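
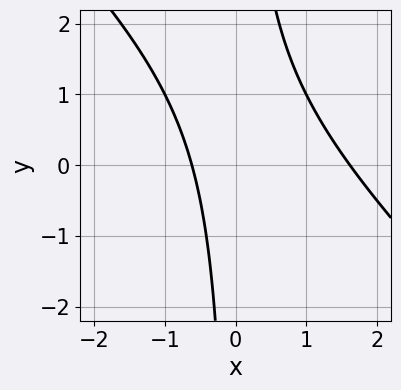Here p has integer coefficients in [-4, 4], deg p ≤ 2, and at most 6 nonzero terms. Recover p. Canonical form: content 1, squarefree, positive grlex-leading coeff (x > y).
x^2 + x*y - x - 1

First, degree: a generic line meets the curve in up to 2 points, so deg p = 2.
Next, from the visible intercepts: the curve avoids every integer y-axis point in the box.
Finally, the integer polynomial consistent with all of this is the stated p.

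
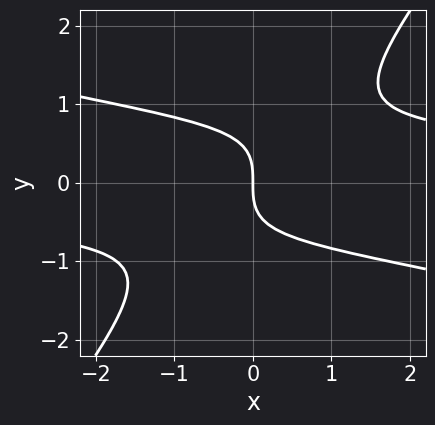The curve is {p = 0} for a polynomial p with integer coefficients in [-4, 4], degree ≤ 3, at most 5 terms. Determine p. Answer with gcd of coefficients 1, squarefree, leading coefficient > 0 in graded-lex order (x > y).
deg p = 3.
Observable constraints: it meets the x-axis at x = 0 (among the integer gridlines); it meets the y-axis at y = 0 (among the integer gridlines).
Fitting integer coefficients to these (and the overall shape) gives p.

x^2*y + 3*x*y^2 - 3*y^3 - 3*x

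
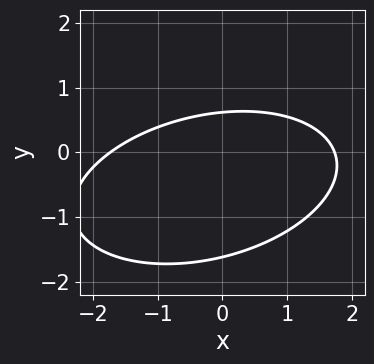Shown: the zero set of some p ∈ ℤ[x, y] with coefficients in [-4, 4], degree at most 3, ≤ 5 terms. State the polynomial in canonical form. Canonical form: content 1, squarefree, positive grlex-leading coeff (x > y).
x^2 - x*y + 3*y^2 + 3*y - 3

The degree is 2 — a generic line meets the curve in up to 2 points.
Matching integer coefficients to the picture gives p.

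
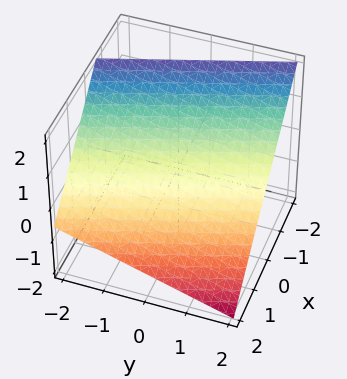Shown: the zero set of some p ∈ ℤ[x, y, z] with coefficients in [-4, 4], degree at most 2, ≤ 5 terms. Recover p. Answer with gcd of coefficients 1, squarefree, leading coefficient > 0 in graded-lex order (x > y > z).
3*x + y + 3*z - 2

First, the degree is 1 — every cross-section is a straight line — this is a plane.
Next, reading off the gridlines: it crosses the y-axis at the gridline y = 2.
Finally, together with the visible shape, these determine p as stated.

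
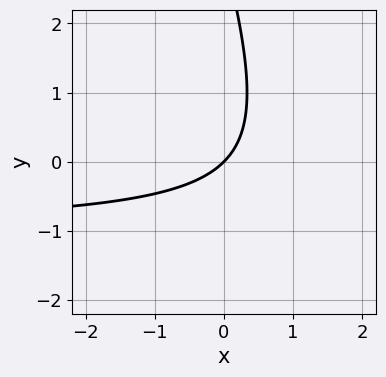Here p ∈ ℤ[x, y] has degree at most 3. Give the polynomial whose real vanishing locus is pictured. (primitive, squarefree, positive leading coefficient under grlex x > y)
3*x*y + y^2 + 3*x - 3*y

1. The degree is 2 — no degree-1 curve has this shape.
2. From the axis intercepts and sections: one x-axis crossing is at x = 0; one y-axis crossing is at y = 0.
3. Together with the visible shape, these determine p as stated.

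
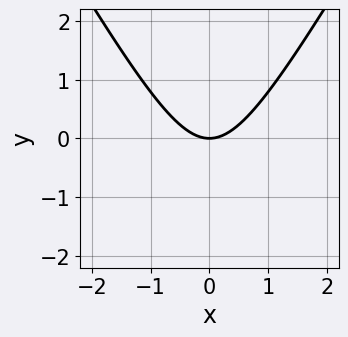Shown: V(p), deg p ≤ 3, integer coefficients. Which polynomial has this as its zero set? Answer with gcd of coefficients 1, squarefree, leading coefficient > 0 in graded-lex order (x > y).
deg p = 2.
Symmetries: it's symmetric under x → −x, forcing even powers of x.
From the visible intercepts: it meets the y-axis at y = 0 (among the integer gridlines); one x-axis crossing is at x = 0.
The integer polynomial consistent with all of this is the stated p.

3*x^2 - y^2 - 3*y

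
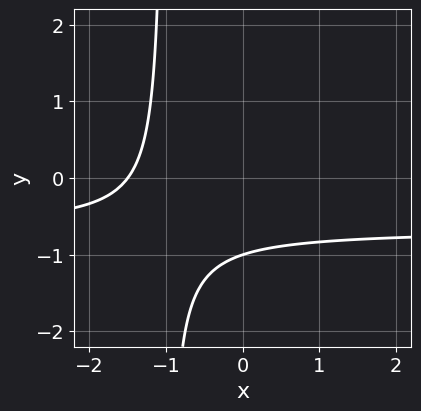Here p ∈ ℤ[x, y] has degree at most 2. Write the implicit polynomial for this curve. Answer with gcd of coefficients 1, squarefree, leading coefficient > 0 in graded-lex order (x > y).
3*x*y + 2*x + 3*y + 3

Degree: a generic line meets the curve in up to 2 points, so deg p = 2.
From the visible intercepts: it meets the y-axis at y = -1 (among the integer gridlines).
Putting this together gives p.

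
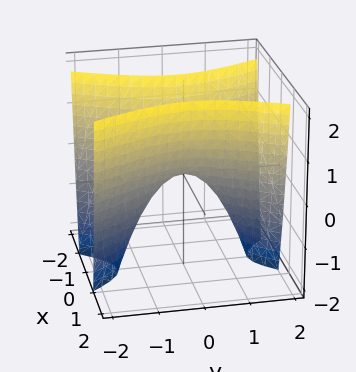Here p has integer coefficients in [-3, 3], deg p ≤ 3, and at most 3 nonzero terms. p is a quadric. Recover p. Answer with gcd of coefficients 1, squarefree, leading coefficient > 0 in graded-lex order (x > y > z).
3*x^2 - y^2 - z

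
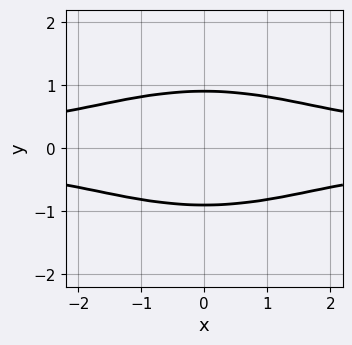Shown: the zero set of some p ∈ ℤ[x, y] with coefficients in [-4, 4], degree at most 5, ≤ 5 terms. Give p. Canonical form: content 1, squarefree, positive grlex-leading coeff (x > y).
First, deg p = 4. The shape is more complex than any degree-3 curve.
Next, symmetries: the y ↦ −y reflection is a symmetry, so y appears only in even powers; the x ↦ −x reflection is a symmetry, so x appears only in even powers.
Then, from the visible intercepts: it misses every integer gridline on the x-axis.
Finally, fitting integer coefficients to these (and the overall shape) gives p.

x^2*y^2 + 3*y^4 - 2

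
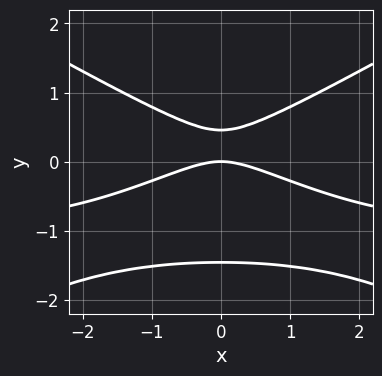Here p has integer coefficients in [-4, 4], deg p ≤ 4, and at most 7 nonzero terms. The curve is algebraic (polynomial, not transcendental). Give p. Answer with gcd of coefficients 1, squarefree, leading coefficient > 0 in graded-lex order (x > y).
First, deg p = 3. No degree-2 curve has this shape.
Next, symmetries: the x ↦ −x reflection is a symmetry, so x appears only in even powers.
Then, observable constraints: it meets the y-axis at y = 0 (among the integer gridlines); it meets the x-axis at x = 0 (among the integer gridlines).
Finally, the integer polynomial consistent with all of this is the stated p.

x^2*y - 3*y^3 + x^2 - 3*y^2 + 2*y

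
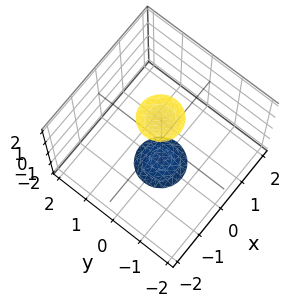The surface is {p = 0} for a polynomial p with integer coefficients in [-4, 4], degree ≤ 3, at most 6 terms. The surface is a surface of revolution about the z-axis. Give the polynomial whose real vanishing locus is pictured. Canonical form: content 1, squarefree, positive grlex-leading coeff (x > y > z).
1. The picture has 2 separate pieces.
2. Degree: no degree-1 surface has this shape, so deg p = 2.
3. By symmetry, every cross-section ⟂ z is a circle, so x, y appear only via x² + y².
4. From the visible intercepts: no x-intercept at any integer in the box; no y-intercept at any integer in the box.
5. Together with the visible shape, these determine p as stated.

3*x^2 + 3*y^2 - z^2 + 3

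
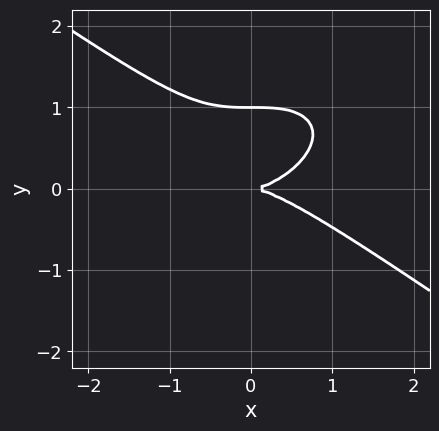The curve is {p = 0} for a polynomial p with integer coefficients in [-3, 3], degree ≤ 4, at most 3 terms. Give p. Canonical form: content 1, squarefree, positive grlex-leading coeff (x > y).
x^3 + 3*y^3 - 3*y^2

1. deg p = 3. The shape is more complex than any degree-2 curve.
2. From the axis intercepts and sections: among the integer gridlines, it crosses the y-axis at y ∈ {0, 1}; it meets the x-axis at x = 0 (among the integer gridlines).
3. Assembling these constraints gives the stated polynomial.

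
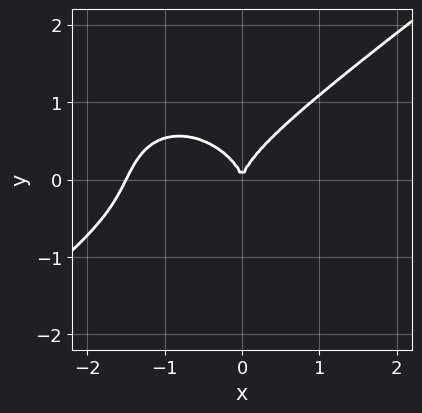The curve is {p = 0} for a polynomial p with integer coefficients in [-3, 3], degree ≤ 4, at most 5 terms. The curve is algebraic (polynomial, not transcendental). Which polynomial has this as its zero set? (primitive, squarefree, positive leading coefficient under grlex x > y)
2*x^3 - x^2*y - 3*y^3 + 3*x^2

1. Degree: a generic line meets the curve in up to 3 points, so deg p = 3.
2. Checking where it meets the axes: it meets the x-axis at x = 0 (among the integer gridlines); one y-axis crossing is at y = 0.
3. Assembling these constraints gives the stated polynomial.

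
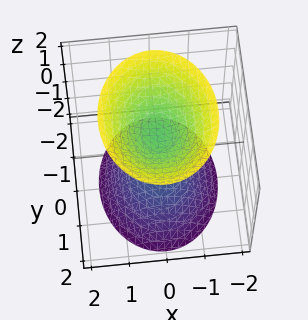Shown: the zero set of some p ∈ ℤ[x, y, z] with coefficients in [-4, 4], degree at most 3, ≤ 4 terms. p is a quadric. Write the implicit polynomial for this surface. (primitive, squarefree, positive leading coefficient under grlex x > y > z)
3*x^2 + 2*y^2 - 2*z^2 + 2

First, the picture has 2 separate pieces. They look like related sheets of one shape, so recover p as a whole.
Then, the degree is 2 — two separate bowl-shaped sheets opening away from each other; a quadric.
Then, symmetries: the z ↦ −z reflection is a symmetry, so z appears only in even powers; it's symmetric under x → −x, forcing even powers of x; the y ↦ −y reflection is a symmetry, so y appears only in even powers.
Next, checking where it meets the axes: it misses every integer gridline on the y-axis; the z-axis gridline crossings are at z ∈ {-1, 1}.
Finally, together with the visible shape, these determine p as stated.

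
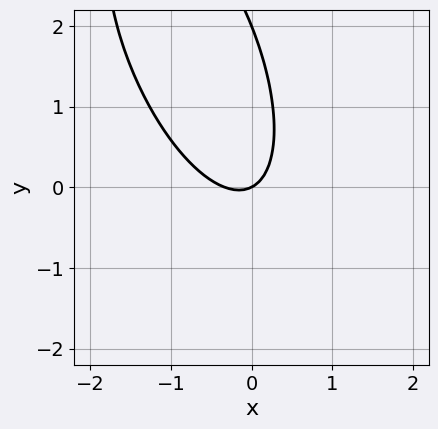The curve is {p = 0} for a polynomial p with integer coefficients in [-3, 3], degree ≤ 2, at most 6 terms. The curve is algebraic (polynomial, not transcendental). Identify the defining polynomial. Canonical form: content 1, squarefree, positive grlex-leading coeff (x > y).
3*x^2 + 2*x*y + y^2 + x - 2*y

1. The degree is 2 — no degree-1 curve has this shape.
2. From the axis intercepts and sections: it meets the x-axis at x = 0 (among the integer gridlines); among the integer gridlines, it crosses the y-axis at y ∈ {0, 2}.
3. These observations pin down the coefficients.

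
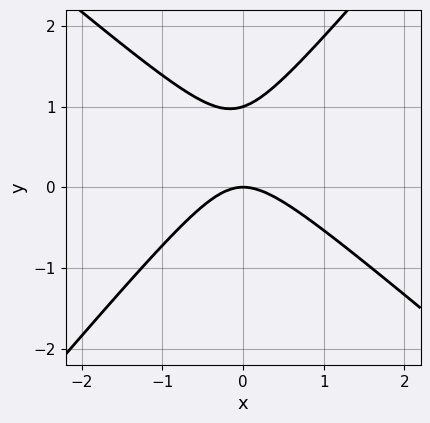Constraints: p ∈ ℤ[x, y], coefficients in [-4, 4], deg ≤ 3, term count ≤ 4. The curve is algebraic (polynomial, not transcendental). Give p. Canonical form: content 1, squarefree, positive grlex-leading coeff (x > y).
3*x^2 + x*y - 3*y^2 + 3*y

1. The degree is 2 — a generic line meets the curve in up to 2 points.
2. Against the integer gridlines: it crosses the x-axis at the gridline x = 0; the y-axis gridline crossings are at y ∈ {0, 1}.
3. The integer polynomial consistent with all of this is the stated p.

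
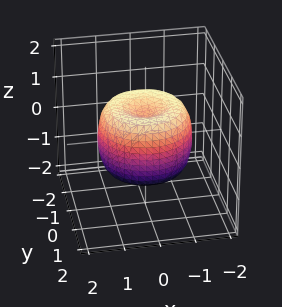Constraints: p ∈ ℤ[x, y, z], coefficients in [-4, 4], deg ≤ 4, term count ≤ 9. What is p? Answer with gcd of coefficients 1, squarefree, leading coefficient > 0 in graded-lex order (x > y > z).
2*x^4 + 4*x^2*y^2 + 2*y^4 - 3*x^2 - 3*y^2 + 2*z^2 - 1

Degree: a generic line meets the surface in up to 4 points, so deg p = 4.
Symmetry: every cross-section ⟂ z is a circle, so x, y appear only via x² + y².
Checking where it meets the axes: a circular section at z = -1 has radius between 0 and 1.
These observations pin down the coefficients.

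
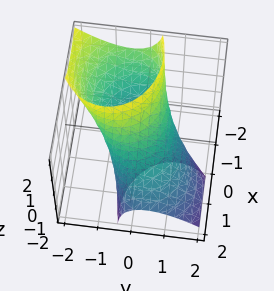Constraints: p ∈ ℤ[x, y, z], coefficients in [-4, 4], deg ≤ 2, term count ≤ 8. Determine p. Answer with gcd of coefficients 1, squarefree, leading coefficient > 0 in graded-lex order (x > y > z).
First, deg p = 2.
Next, checking where it meets the axes: the y-axis gridline crossings are at y ∈ {-1, 1}.
Finally, assembling these constraints gives the stated polynomial.

2*x^2 + 3*x*z + 3*y^2 + 3*y*z + z^2 - 3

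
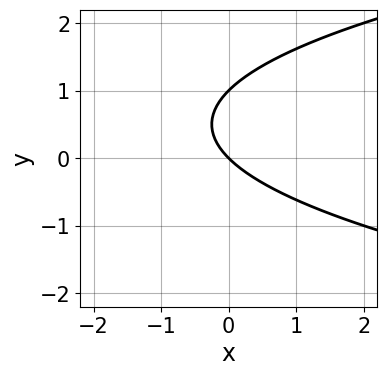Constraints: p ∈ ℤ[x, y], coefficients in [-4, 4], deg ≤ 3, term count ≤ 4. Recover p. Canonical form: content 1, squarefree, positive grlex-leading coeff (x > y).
y^2 - x - y

(a) deg p = 2. A generic line meets the curve in up to 2 points.
(b) Checking where it meets the axes: among the integer gridlines, it crosses the y-axis at y ∈ {0, 1}; it crosses the x-axis at the gridline x = 0.
(c) Solving for integer coefficients yields p as stated.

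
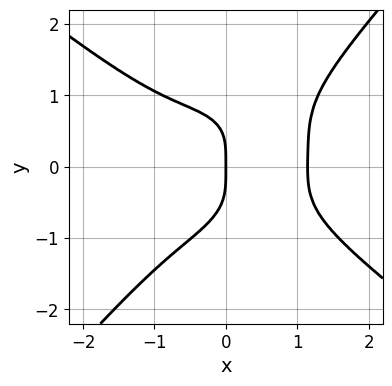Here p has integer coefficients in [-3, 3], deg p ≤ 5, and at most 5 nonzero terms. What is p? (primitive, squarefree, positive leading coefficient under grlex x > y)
2*x^4 + 2*x*y^3 - 3*y^4 - x*y^2 - 3*x

1. deg p = 4. The shape is more complex than any degree-3 curve.
2. From the axis intercepts and sections: it crosses the y-axis at the gridline y = 0; one x-axis crossing is at x = 0.
3. Fitting integer coefficients to these (and the overall shape) gives p.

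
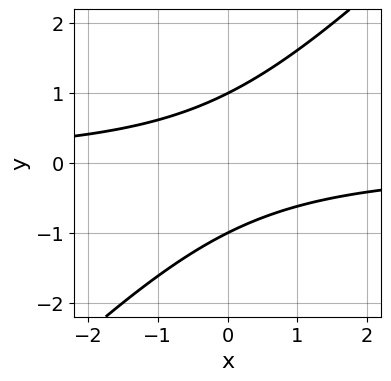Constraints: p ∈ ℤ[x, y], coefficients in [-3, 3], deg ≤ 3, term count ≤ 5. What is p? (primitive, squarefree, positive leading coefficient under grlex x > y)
(a) deg p = 2. No degree-1 curve has this shape.
(b) Reading off the gridlines: among the integer gridlines, it crosses the y-axis at y ∈ {-1, 1}; the curve avoids every integer x-axis point in the box.
(c) The integer polynomial consistent with all of this is the stated p.

x*y - y^2 + 1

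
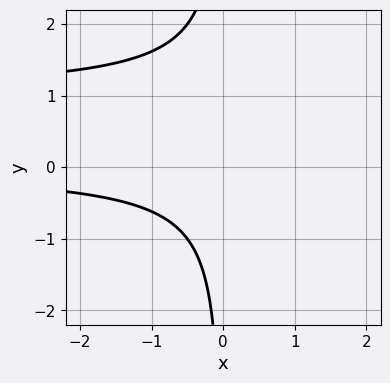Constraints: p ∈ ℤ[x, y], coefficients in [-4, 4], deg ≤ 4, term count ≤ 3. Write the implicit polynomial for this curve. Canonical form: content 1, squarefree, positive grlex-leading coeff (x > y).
The degree is 3 — the shape is more complex than any degree-2 curve.
From the axis intercepts and sections: no x-intercept at any integer in the box; no y-intercept at any integer in the box.
These observations pin down the coefficients.

x*y^2 - x*y + 1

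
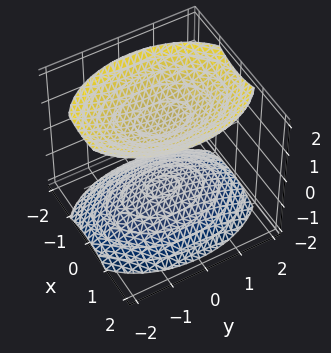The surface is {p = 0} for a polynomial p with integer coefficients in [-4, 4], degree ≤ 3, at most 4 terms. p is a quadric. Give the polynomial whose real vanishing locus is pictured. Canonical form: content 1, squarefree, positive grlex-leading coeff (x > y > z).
There are 2 components. They look like related sheets of one shape, so recover p as a whole.
The degree is 2 — two sheets facing apart; a quadric.
Symmetries: mirror symmetry z ↦ −z ⇒ only even powers of z; mirror symmetry y ↦ −y ⇒ only even powers of y; the x ↦ −x reflection is a symmetry, so x appears only in even powers.
Checking where it meets the axes: the surface avoids every integer x-axis point in the box; it misses every integer gridline on the y-axis.
Matching integer coefficients to the picture gives p.

2*x^2 + y^2 - 2*z^2 + 3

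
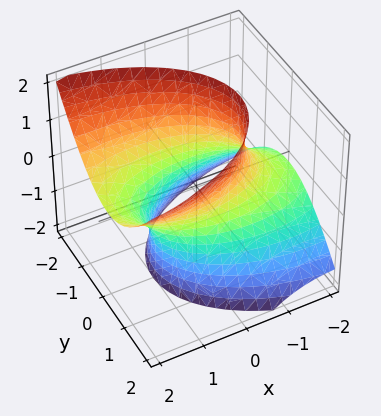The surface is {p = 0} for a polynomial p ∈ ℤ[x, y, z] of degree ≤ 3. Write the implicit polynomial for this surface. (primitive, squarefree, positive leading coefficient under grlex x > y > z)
x^2 - 3*x*z + 3*y^2 - z^2 - 3

1. deg p = 2.
2. Observable constraints: the surface avoids every integer z-axis point in the box; among the integer gridlines, it crosses the y-axis at y ∈ {-1, 1}.
3. Solving for integer coefficients yields p as stated.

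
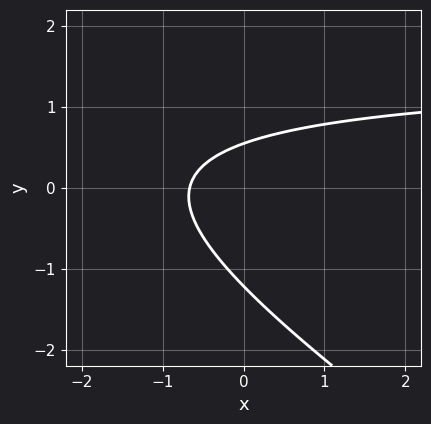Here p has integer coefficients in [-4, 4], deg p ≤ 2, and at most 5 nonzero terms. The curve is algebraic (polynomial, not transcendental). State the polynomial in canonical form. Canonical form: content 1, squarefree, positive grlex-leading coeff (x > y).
2*x*y + 3*y^2 - 3*x + 2*y - 2

Degree: the shape is more complex than any degree-1 curve, so deg p = 2.
Putting this together gives p.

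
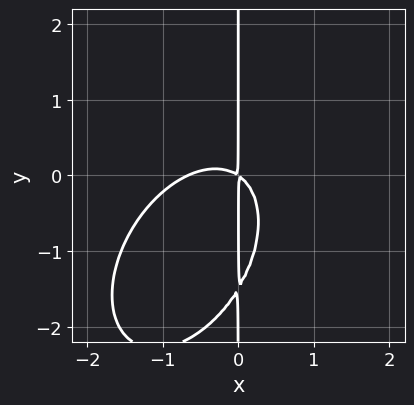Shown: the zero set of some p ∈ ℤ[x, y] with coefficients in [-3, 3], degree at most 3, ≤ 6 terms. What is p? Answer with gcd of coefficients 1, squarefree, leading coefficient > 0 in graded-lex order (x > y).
(a) deg p = 3. No degree-2 curve has this shape.
(b) Checking where it meets the axes: the visible y-axis segment lies entirely on the curve.
(c) Fitting integer coefficients to these (and the overall shape) gives p.

3*x^3 - 2*x^2*y + 2*x*y^2 + 2*x^2 + 3*x*y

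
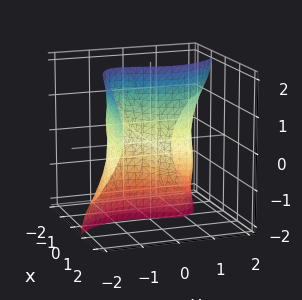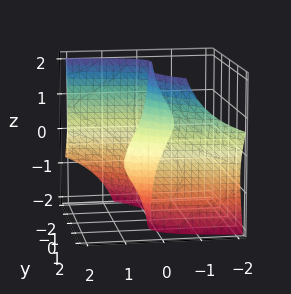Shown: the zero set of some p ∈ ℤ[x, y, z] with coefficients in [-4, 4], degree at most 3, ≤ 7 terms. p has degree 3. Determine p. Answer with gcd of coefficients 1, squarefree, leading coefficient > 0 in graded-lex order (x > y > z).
2*x*y*z + 2*x*z^2 + 2*y^3 + 2*x - 3*y

(a) deg p = 3. A generic line meets the surface in up to 3 points.
(b) Checking where it meets the axes: the visible z-axis segment lies entirely on the surface; it meets the x-axis at x = 0 (among the integer gridlines); it meets the y-axis at y = 0 (among the integer gridlines).
(c) Putting this together gives p.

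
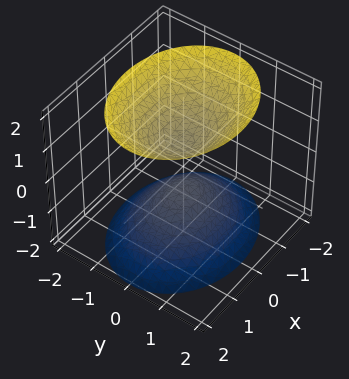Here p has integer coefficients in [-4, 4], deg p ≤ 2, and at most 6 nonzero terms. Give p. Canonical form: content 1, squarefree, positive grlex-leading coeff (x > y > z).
I count 2 distinct pieces. They look like related sheets of one shape, so recover p as a whole.
The degree is 2 — two separate bowl-shaped sheets opening away from each other; a quadric.
Symmetries: mirror symmetry x ↦ −x ⇒ only even powers of x; it's symmetric under y → −y, forcing even powers of y; mirror symmetry z ↦ −z ⇒ only even powers of z.
Against the integer gridlines: the surface avoids every integer x-axis point in the box; it misses every integer gridline on the y-axis.
Putting this together gives p.

2*x^2 + 3*y^2 - 2*z^2 + 1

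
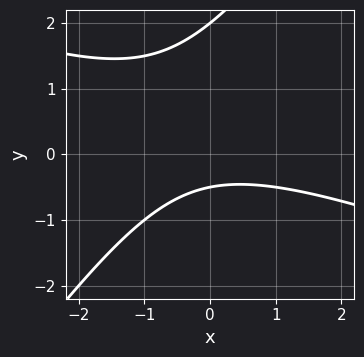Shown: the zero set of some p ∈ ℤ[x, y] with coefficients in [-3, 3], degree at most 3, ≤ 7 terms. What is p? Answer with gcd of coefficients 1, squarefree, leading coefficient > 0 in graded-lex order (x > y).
Degree: the shape is more complex than any degree-1 curve, so deg p = 2.
Reading off the gridlines: it meets the y-axis at y = 2 (among the integer gridlines); the curve avoids every integer x-axis point in the box.
Solving for integer coefficients yields p as stated.

x^2 + 2*x*y - 2*y^2 + 3*y + 2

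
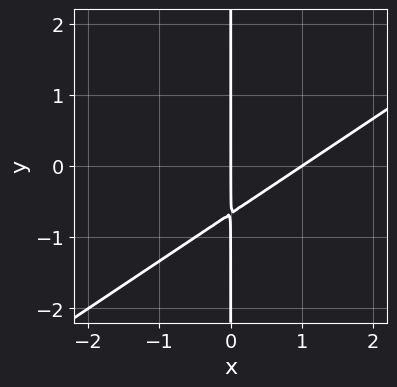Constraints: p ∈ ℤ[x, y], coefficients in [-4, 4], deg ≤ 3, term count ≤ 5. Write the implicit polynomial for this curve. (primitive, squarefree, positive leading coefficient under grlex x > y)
(a) The degree is 2 — the shape is more complex than any degree-1 curve.
(b) From the axis intercepts and sections: every point of the y-axis in the box is on the curve; among the integer gridlines, it crosses the x-axis at x ∈ {0, 1}.
(c) Putting this together gives p.

2*x^2 - 3*x*y - 2*x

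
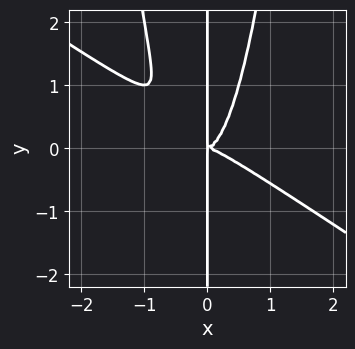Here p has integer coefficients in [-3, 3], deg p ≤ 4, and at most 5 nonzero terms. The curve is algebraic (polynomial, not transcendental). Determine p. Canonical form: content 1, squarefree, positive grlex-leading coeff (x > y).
2*x^4 + 3*x^3*y - x*y^2

First, degree: no degree-3 curve has this shape, so deg p = 4.
Then, observable constraints: every point of the y-axis in the box is on the curve.
Finally, assembling these constraints gives the stated polynomial.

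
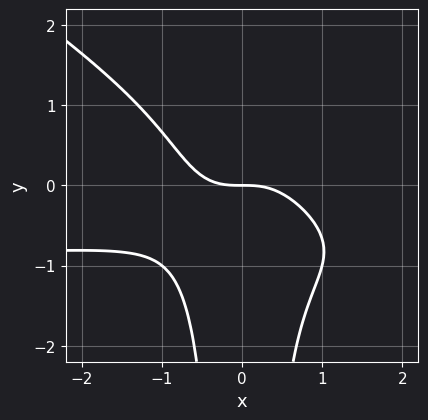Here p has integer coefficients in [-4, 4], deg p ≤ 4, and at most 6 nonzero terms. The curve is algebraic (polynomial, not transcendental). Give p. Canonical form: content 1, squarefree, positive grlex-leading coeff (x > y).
First, deg p = 4.
Next, observable constraints: it meets the x-axis at x = 0 (among the integer gridlines); it meets the y-axis at y = 0 (among the integer gridlines).
Finally, matching integer coefficients to the picture gives p.

2*x^3*y + 3*x^2*y^2 + 2*x^3 + x^2*y + 2*y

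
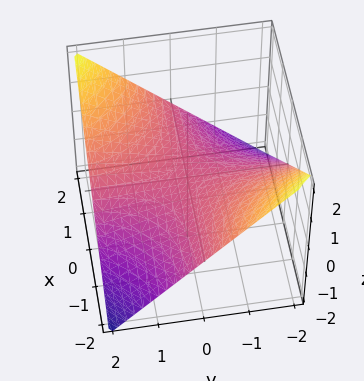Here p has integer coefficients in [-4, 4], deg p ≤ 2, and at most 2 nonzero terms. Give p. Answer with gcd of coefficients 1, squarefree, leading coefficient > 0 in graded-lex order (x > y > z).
x*y - 2*z

Degree: a saddle surface; a quadric, so deg p = 2.
Checking where it meets the axes: it meets the z-axis at z = 0 (among the integer gridlines); every point of the x-axis in the box is on the surface; every point of the y-axis in the box is on the surface.
Matching integer coefficients to the picture gives p.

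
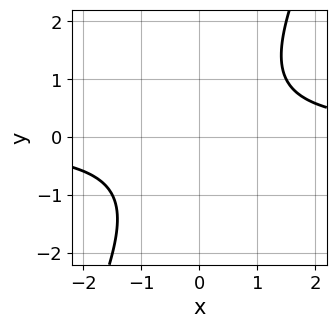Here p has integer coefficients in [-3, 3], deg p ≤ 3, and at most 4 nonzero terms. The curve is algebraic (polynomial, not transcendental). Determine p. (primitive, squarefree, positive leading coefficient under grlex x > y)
1. The degree is 2 — no degree-1 curve has this shape.
2. Against the integer gridlines: it misses every integer gridline on the y-axis; the curve avoids every integer x-axis point in the box.
3. These observations pin down the coefficients.

2*x*y - y^2 - 2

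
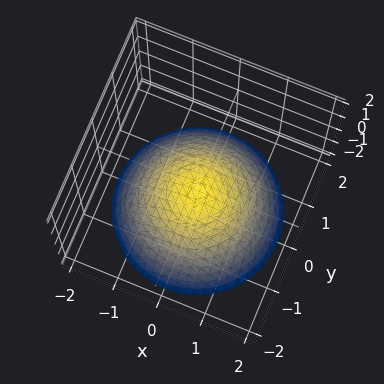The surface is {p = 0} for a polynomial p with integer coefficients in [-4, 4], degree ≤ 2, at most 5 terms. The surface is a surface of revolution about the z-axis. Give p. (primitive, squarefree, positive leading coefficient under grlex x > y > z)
Degree: a generic line meets the surface in up to 2 points, so deg p = 2.
Symmetry: the z-axis is an axis of rotation, so x and y enter only as x² + y².
Checking where it meets the axes: it misses every integer gridline on the x-axis; no y-intercept at any integer in the box; a circular section at z = -2 has radius between 1 and 2.
Matching integer coefficients to the picture gives p.

x^2 + y^2 + 2*z + 1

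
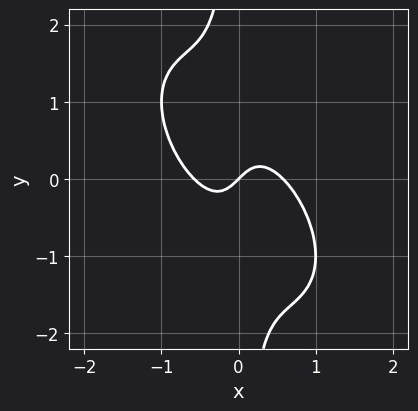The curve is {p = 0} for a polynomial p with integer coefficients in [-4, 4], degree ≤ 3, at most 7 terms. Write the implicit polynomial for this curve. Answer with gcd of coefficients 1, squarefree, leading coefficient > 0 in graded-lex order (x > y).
1. The degree is 3 — a generic line meets the curve in up to 3 points.
2. From the visible intercepts: it meets the y-axis at y = 0 (among the integer gridlines); one x-axis crossing is at x = 0.
3. These observations pin down the coefficients.

3*x^3 + 3*x^2*y + 2*x*y^2 - x + y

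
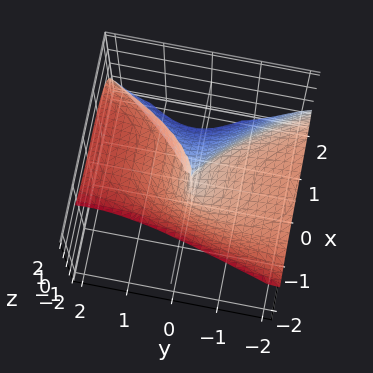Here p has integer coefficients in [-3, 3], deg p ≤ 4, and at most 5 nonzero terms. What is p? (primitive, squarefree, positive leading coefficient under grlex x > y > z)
deg p = 3.
Against the integer gridlines: it meets the x-axis at x = 0 (among the integer gridlines); one z-axis crossing is at z = 0; one y-axis crossing is at y = 0.
Matching integer coefficients to the picture gives p.

2*x^3 + 2*y^2*z + z^3 - 3*y^2 - 2*y*z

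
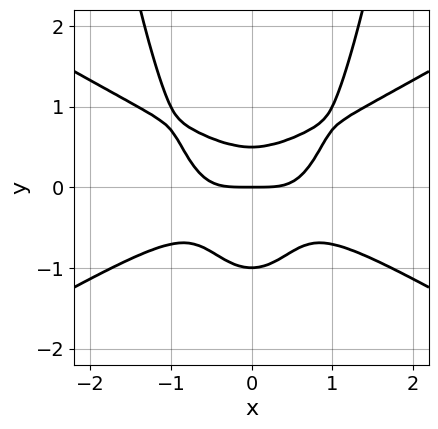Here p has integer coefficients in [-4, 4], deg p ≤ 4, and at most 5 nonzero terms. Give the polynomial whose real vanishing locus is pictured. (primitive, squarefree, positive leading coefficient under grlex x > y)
x^4 - 3*x^2*y^2 + 2*y^3 + y^2 - y

First, deg p = 4. The shape is more complex than any degree-3 curve.
Next, symmetries: it's symmetric under x → −x, forcing even powers of x.
Next, reading off the gridlines: among the integer gridlines, it crosses the y-axis at y ∈ {-1, 0}; one x-axis crossing is at x = 0.
Finally, matching integer coefficients to the picture gives p.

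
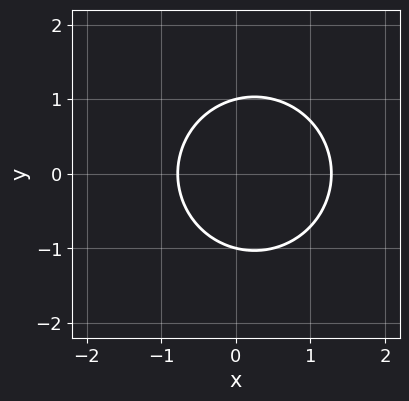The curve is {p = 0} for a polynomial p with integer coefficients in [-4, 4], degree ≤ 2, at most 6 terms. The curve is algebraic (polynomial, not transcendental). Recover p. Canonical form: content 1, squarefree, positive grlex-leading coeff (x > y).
2*x^2 + 2*y^2 - x - 2

1. The degree is 2 — a generic line meets the curve in up to 2 points.
2. Symmetries: mirror symmetry y ↦ −y ⇒ only even powers of y.
3. Reading off the gridlines: among the integer gridlines, it crosses the y-axis at y ∈ {-1, 1}.
4. Fitting integer coefficients to these (and the overall shape) gives p.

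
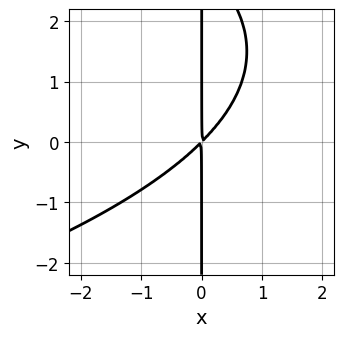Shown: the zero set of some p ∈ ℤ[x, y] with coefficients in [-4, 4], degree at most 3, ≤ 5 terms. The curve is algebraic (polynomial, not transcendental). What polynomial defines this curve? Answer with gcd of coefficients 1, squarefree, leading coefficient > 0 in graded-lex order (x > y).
x*y^2 + 3*x^2 - 3*x*y

First, degree: the shape is more complex than any degree-2 curve, so deg p = 3.
Next, from the axis intercepts and sections: every point of the y-axis in the box is on the curve.
Finally, fitting integer coefficients to these (and the overall shape) gives p.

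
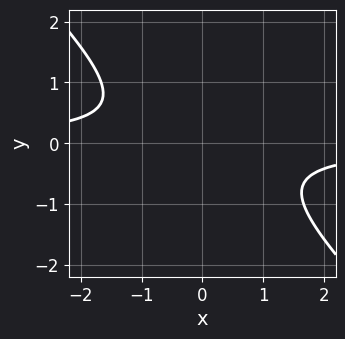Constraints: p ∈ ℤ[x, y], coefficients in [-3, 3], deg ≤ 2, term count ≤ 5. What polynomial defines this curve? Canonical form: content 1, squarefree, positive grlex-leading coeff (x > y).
3*x*y + 3*y^2 + 2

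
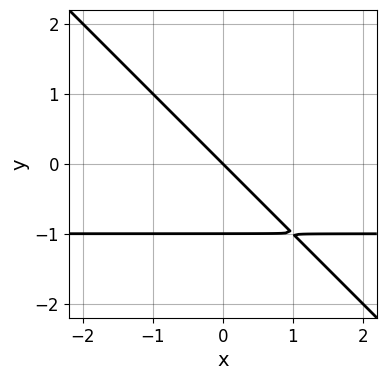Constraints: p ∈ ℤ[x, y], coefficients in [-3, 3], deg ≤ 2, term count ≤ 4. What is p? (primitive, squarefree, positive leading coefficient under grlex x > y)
x*y + y^2 + x + y

First, the degree is 2 — no degree-1 curve has this shape.
Then, observable constraints: among the integer gridlines, it crosses the y-axis at y ∈ {-1, 0}; it crosses the x-axis at the gridline x = 0.
Finally, assembling these constraints gives the stated polynomial.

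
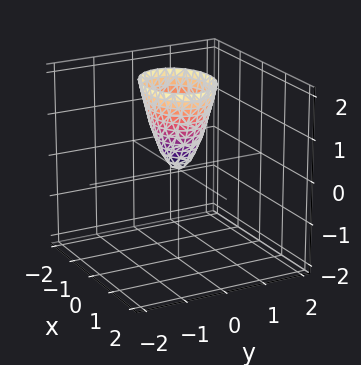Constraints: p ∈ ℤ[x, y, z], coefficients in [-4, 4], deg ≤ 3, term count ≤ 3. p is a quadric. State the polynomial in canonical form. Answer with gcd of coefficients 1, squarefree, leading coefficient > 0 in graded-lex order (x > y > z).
1. Degree: a single bowl opening along one axis; a quadric, so deg p = 2.
2. Symmetries: it's symmetric under y → −y, forcing even powers of y; the x ↦ −x reflection is a symmetry, so x appears only in even powers.
3. From the axis intercepts and sections: it crosses the z-axis at the gridline z = 0; it meets the x-axis at x = 0 (among the integer gridlines); it meets the y-axis at y = 0 (among the integer gridlines).
4. Fitting integer coefficients to these (and the overall shape) gives p.

2*x^2 + 3*y^2 - z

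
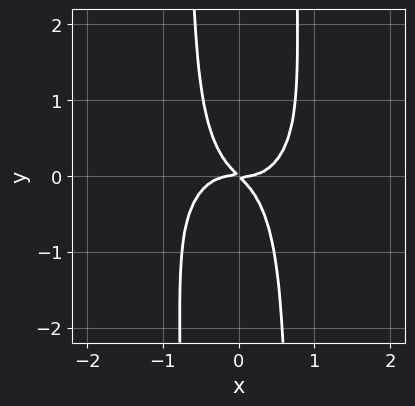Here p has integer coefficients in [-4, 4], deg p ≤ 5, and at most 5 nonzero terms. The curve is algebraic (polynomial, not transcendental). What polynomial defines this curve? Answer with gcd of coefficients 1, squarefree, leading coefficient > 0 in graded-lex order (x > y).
2*x^4 + 2*x^2*y^2 - x*y - y^2

1. deg p = 4. The shape is more complex than any degree-3 curve.
2. Against the integer gridlines: it meets the x-axis at x = 0 (among the integer gridlines); one y-axis crossing is at y = 0.
3. These observations pin down the coefficients.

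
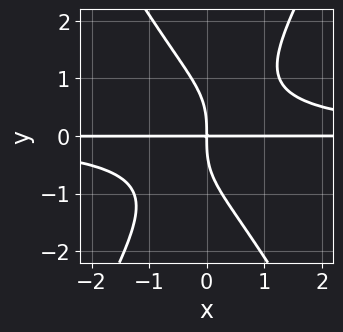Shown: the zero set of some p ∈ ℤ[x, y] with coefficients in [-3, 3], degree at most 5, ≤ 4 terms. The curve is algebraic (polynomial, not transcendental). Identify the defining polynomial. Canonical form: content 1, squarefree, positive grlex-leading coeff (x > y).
3*x^2*y^2 - y^4 - 3*x*y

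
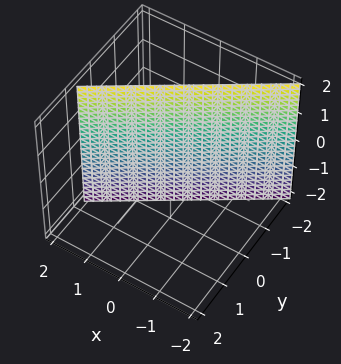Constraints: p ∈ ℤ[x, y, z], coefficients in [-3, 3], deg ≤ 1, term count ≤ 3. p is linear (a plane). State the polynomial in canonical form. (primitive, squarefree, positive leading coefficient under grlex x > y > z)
(a) deg p = 1. The surface is flat (a plane).
(b) From the visible intercepts: it misses every integer gridline on the z-axis; one x-axis crossing is at x = 1.
(c) Fitting integer coefficients to these (and the overall shape) gives p.

2*x - 3*y - 2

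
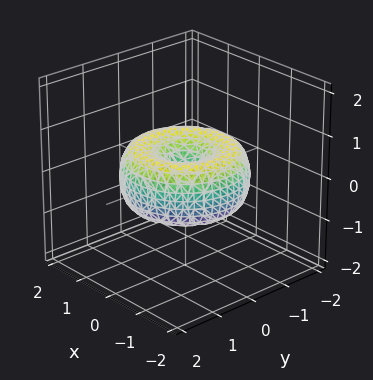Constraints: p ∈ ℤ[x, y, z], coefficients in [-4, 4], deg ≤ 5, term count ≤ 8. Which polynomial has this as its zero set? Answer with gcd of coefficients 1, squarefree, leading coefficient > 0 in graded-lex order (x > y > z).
x^4 + 2*x^2*y^2 + y^4 - 2*x^2 - 2*y^2 + 2*z^2

The degree is 4 — no degree-3 surface has this shape.
Symmetries: the z-axis is an axis of rotation, so x and y enter only as x² + y².
From the visible intercepts: it crosses the z-axis at the gridline z = 0; it crosses the y-axis at the gridline y = 0; it crosses the x-axis at the gridline x = 0.
Solving for integer coefficients yields p as stated.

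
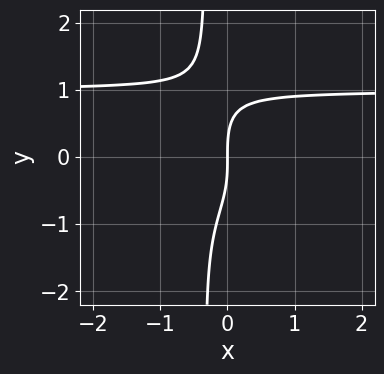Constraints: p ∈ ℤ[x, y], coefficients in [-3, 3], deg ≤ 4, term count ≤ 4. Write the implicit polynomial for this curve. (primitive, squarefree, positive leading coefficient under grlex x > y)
1. The degree is 4 — no degree-3 curve has this shape.
2. Checking where it meets the axes: it crosses the x-axis at the gridline x = 0; it meets the y-axis at y = 0 (among the integer gridlines).
3. The integer polynomial consistent with all of this is the stated p.

3*x*y^3 + y^3 - 3*x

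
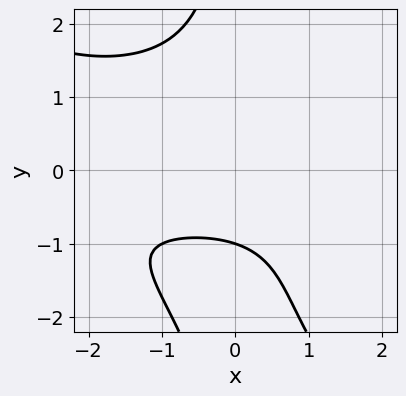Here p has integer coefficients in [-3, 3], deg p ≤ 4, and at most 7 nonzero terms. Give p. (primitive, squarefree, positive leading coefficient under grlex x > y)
First, deg p = 4.
Next, reading off the gridlines: it crosses the y-axis at the gridline y = -1; it misses every integer gridline on the x-axis.
Finally, putting this together gives p.

x^2*y^2 + x*y^3 + 2*x*y^2 + 3*y + 3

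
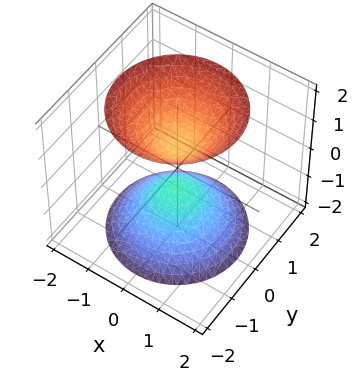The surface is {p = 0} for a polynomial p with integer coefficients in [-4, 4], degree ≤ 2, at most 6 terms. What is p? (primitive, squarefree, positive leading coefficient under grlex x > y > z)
3*x^2 + 3*y^2 - 2*z^2 + 1

I count 2 distinct pieces. They look like related sheets of one shape, so recover p as a whole.
The degree is 2 — two separate bowl-shaped sheets opening away from each other; a quadric.
Symmetry: every cross-section ⟂ z is a circle, so x, y appear only via x² + y²; the z ↦ −z reflection is a symmetry, so z appears only in even powers.
Observable constraints: no x-intercept at any integer in the box; a circular section at z = 1 has radius between 0 and 1; it misses every integer gridline on the y-axis.
Matching integer coefficients to the picture gives p.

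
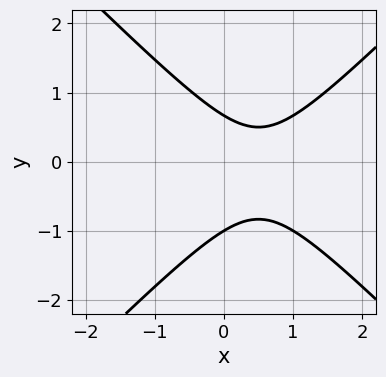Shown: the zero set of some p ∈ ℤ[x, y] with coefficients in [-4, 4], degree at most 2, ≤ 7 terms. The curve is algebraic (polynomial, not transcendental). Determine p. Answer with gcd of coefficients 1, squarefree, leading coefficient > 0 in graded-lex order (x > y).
3*x^2 - 3*y^2 - 3*x - y + 2

Degree: the shape is more complex than any degree-1 curve, so deg p = 2.
Checking where it meets the axes: it meets the y-axis at y = -1 (among the integer gridlines); it misses every integer gridline on the x-axis.
These observations pin down the coefficients.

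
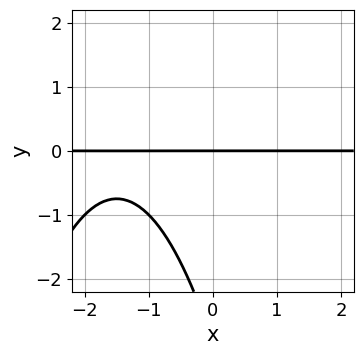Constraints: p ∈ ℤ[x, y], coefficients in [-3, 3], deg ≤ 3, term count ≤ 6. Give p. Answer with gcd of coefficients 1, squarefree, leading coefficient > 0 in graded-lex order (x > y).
First, deg p = 3.
Next, from the visible intercepts: every point of the x-axis in the box is on the curve; it meets the y-axis at y = 0 (among the integer gridlines).
Finally, solving for integer coefficients yields p as stated.

x^2*y + 3*x*y + y^2 + 3*y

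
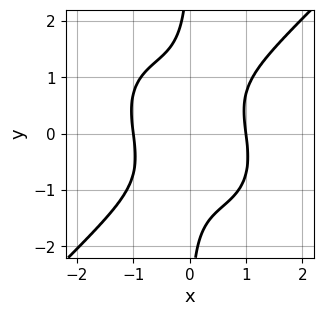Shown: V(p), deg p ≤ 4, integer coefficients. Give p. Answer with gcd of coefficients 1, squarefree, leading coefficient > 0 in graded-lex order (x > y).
1. deg p = 4. The shape is more complex than any degree-3 curve.
2. From the visible intercepts: it misses every integer gridline on the y-axis; among the integer gridlines, it crosses the x-axis at x ∈ {-1, 1}.
3. The integer polynomial consistent with all of this is the stated p.

2*x^4 - 2*x*y^3 + x*y - 2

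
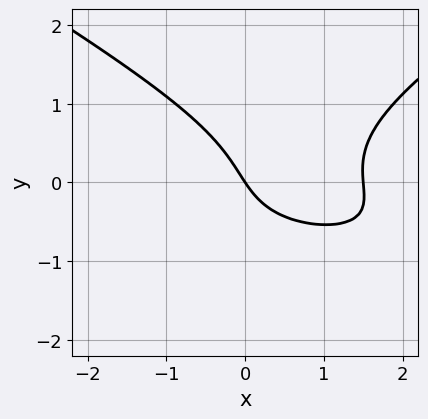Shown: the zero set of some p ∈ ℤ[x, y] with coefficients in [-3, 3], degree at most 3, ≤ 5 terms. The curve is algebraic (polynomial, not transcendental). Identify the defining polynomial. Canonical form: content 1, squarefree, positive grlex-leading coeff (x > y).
x^2*y - 3*y^3 + 2*x^2 - 3*x - 2*y

The degree is 3 — no degree-2 curve has this shape.
Reading off the gridlines: one y-axis crossing is at y = 0; it crosses the x-axis at the gridline x = 0.
Assembling these constraints gives the stated polynomial.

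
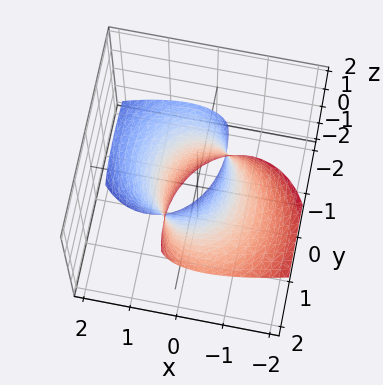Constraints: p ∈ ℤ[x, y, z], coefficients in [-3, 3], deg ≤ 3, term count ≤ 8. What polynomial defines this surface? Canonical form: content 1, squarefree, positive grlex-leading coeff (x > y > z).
First, the degree is 2 — no degree-1 surface has this shape.
Next, checking where it meets the axes: among the integer gridlines, it crosses the y-axis at y ∈ {-1, 1}.
Finally, these observations pin down the coefficients.

3*x^2 + 3*x*z + 2*y^2 - 3*y*z + z^2 - 2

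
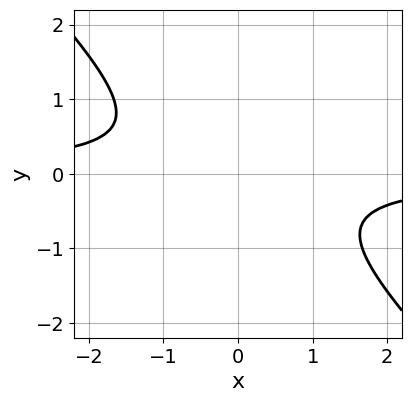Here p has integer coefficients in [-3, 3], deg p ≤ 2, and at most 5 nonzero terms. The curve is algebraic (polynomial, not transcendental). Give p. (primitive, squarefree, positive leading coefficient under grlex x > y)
3*x*y + 3*y^2 + 2

First, deg p = 2. A generic line meets the curve in up to 2 points.
Then, from the axis intercepts and sections: the curve avoids every integer y-axis point in the box; it misses every integer gridline on the x-axis.
Finally, the integer polynomial consistent with all of this is the stated p.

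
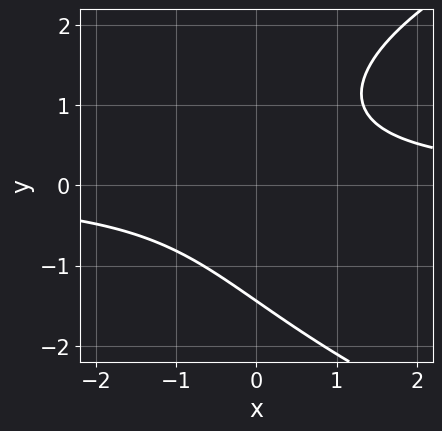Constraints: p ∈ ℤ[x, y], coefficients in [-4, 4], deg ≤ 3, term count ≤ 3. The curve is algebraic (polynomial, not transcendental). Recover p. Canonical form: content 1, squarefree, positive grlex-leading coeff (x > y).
Degree: the shape is more complex than any degree-2 curve, so deg p = 3.
Observable constraints: the curve avoids every integer x-axis point in the box.
Fitting integer coefficients to these (and the overall shape) gives p.

y^3 - 3*x*y + 3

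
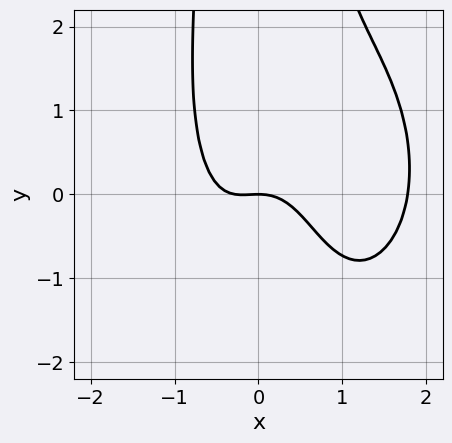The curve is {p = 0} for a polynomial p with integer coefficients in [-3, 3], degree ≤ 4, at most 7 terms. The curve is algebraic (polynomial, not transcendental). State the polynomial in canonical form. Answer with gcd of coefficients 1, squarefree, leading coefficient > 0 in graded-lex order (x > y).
2*x^4 + x^2*y^2 - 3*x^3 - x^2 - 2*y

(a) deg p = 4.
(b) From the axis intercepts and sections: one y-axis crossing is at y = 0; one x-axis crossing is at x = 0.
(c) Matching integer coefficients to the picture gives p.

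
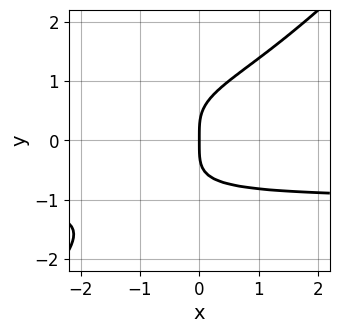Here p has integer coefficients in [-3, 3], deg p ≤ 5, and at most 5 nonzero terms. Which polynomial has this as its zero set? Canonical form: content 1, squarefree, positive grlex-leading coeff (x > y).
1. The degree is 4 — the shape is more complex than any degree-3 curve.
2. Checking where it meets the axes: it crosses the x-axis at the gridline x = 0; it crosses the y-axis at the gridline y = 0.
3. Putting this together gives p.

x*y^3 - y^4 + x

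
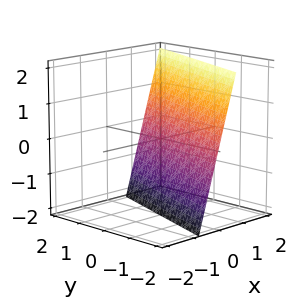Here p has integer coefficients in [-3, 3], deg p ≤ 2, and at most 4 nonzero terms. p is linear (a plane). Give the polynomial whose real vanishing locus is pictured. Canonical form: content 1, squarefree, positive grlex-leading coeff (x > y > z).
First, deg p = 1. The surface is flat (a plane).
Next, reading off the gridlines: one y-axis crossing is at y = -2; it meets the z-axis at z = -2 (among the integer gridlines).
Finally, together with the visible shape, these determine p as stated.

3*x - y - z - 2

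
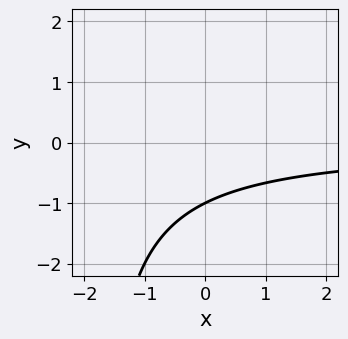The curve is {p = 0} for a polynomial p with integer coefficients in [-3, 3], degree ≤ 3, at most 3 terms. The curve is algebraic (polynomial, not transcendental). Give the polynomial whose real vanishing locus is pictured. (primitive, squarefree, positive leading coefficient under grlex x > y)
(a) deg p = 2. The shape is more complex than any degree-1 curve.
(b) Reading off the gridlines: it misses every integer gridline on the x-axis; it meets the y-axis at y = -1 (among the integer gridlines).
(c) These observations pin down the coefficients.

x*y + 2*y + 2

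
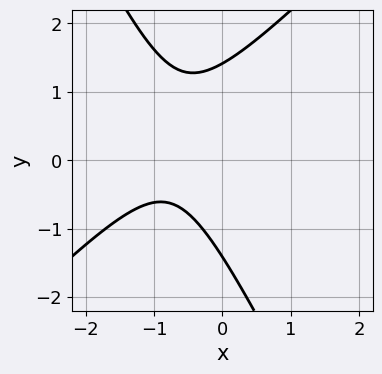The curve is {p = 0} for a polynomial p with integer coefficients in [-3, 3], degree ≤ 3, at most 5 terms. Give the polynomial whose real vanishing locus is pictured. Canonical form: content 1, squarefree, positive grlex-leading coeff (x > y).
2*x^2 - x*y - y^2 + 3*x + 2

The degree is 2 — no degree-1 curve has this shape.
Against the integer gridlines: no x-intercept at any integer in the box.
The integer polynomial consistent with all of this is the stated p.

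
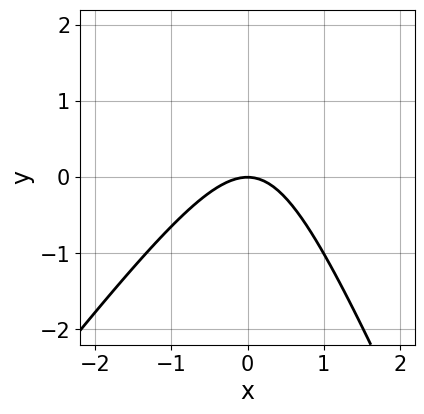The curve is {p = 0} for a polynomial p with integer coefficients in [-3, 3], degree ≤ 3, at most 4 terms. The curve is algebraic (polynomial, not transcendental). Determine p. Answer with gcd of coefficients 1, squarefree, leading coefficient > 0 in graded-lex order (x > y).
3*x^2 - x*y - y^2 + 3*y

(a) The degree is 2 — a generic line meets the curve in up to 2 points.
(b) From the visible intercepts: it crosses the y-axis at the gridline y = 0; it meets the x-axis at x = 0 (among the integer gridlines).
(c) Solving for integer coefficients yields p as stated.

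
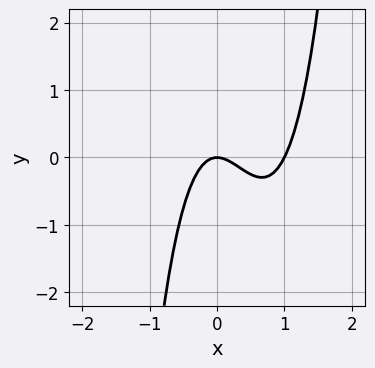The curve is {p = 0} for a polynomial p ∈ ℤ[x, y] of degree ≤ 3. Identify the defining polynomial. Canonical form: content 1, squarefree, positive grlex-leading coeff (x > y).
(a) deg p = 3. A generic line meets the curve in up to 3 points.
(b) From the axis intercepts and sections: the x-axis gridline crossings are at x ∈ {0, 1}; it crosses the y-axis at the gridline y = 0.
(c) Putting this together gives p.

2*x^3 - 2*x^2 - y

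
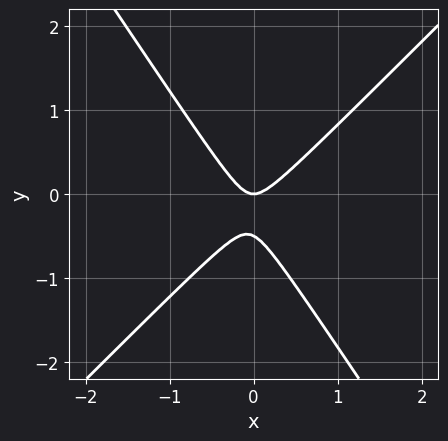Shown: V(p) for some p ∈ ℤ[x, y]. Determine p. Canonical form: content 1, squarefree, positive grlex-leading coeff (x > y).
3*x^2 - x*y - 2*y^2 - y

First, degree: the shape is more complex than any degree-1 curve, so deg p = 2.
Then, against the integer gridlines: it meets the x-axis at x = 0 (among the integer gridlines); it crosses the y-axis at the gridline y = 0.
Finally, assembling these constraints gives the stated polynomial.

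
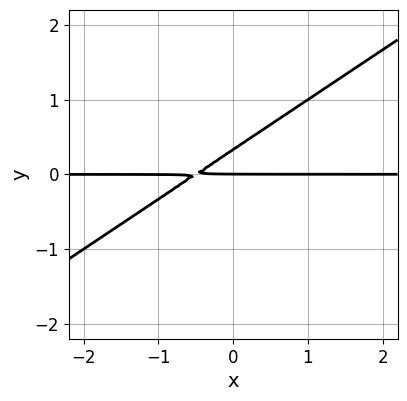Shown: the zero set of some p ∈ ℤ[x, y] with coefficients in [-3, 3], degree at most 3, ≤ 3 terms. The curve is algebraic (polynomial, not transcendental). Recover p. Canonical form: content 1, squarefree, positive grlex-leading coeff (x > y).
2*x*y - 3*y^2 + y

First, the degree is 2 — a generic line meets the curve in up to 2 points.
Then, from the visible intercepts: one y-axis crossing is at y = 0; the visible x-axis segment lies entirely on the curve.
Finally, these observations pin down the coefficients.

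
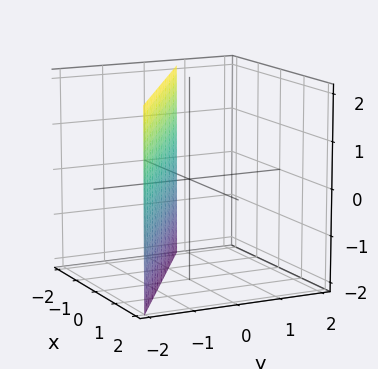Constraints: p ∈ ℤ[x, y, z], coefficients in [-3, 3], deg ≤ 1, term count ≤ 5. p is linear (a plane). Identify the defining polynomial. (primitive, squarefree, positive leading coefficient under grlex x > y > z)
First, degree: the surface is flat (a plane), so deg p = 1.
Then, from the visible intercepts: the surface avoids every integer z-axis point in the box; it crosses the x-axis at the gridline x = -1.
Finally, matching integer coefficients to the picture gives p.

2*x + 3*y + 2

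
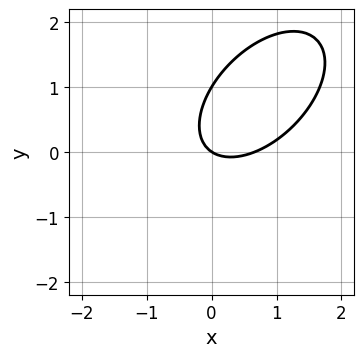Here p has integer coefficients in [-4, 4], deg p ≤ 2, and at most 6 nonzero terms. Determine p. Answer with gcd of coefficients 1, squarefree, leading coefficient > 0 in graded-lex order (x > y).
(a) deg p = 2.
(b) Observable constraints: it crosses the x-axis at the gridline x = 0; among the integer gridlines, it crosses the y-axis at y ∈ {0, 1}.
(c) Fitting integer coefficients to these (and the overall shape) gives p.

3*x^2 - 3*x*y + 3*y^2 - 2*x - 3*y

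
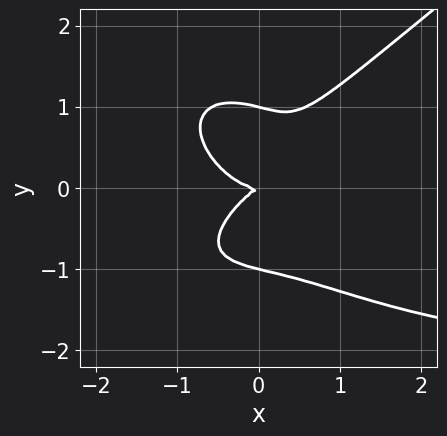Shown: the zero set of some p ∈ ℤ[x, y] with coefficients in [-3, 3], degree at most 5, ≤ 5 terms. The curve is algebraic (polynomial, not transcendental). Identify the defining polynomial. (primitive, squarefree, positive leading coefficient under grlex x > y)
(a) Degree: the shape is more complex than any degree-3 curve, so deg p = 4.
(b) Reading off the gridlines: it crosses the x-axis at the gridline x = 0; among the integer gridlines, it crosses the y-axis at y ∈ {-1, 0, 1}.
(c) Matching integer coefficients to the picture gives p.

x^3*y - 2*y^4 + 2*x^3 - x*y + 2*y^2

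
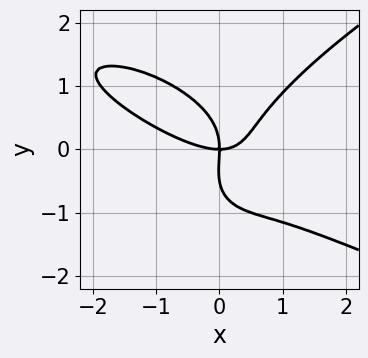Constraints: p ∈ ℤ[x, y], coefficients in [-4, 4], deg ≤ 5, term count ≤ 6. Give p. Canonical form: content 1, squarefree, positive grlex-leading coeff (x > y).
2*y^4 - 2*x^3 - 3*x^2*y + y^3 + 3*x*y

1. The degree is 4 — no degree-3 curve has this shape.
2. Against the integer gridlines: one y-axis crossing is at y = 0; one x-axis crossing is at x = 0.
3. Matching integer coefficients to the picture gives p.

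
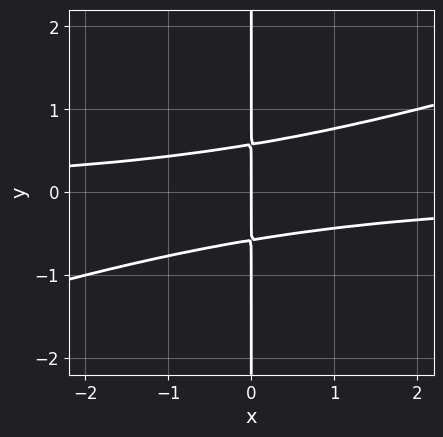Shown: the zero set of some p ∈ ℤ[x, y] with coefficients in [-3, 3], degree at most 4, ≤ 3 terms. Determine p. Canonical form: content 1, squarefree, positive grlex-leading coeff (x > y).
x^2*y - 3*x*y^2 + x

1. The degree is 3 — the shape is more complex than any degree-2 curve.
2. Against the integer gridlines: it meets the x-axis at x = 0 (among the integer gridlines); the visible y-axis segment lies entirely on the curve.
3. Solving for integer coefficients yields p as stated.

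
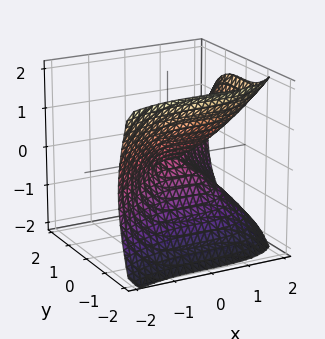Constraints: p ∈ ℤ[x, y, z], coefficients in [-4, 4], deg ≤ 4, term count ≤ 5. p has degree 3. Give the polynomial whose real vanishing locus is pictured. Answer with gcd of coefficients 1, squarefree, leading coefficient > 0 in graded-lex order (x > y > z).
x^3 - 2*y^3 - 3*z^2

(a) deg p = 3.
(b) Checking where it meets the axes: it meets the z-axis at z = 0 (among the integer gridlines); one y-axis crossing is at y = 0; it crosses the x-axis at the gridline x = 0.
(c) Together with the visible shape, these determine p as stated.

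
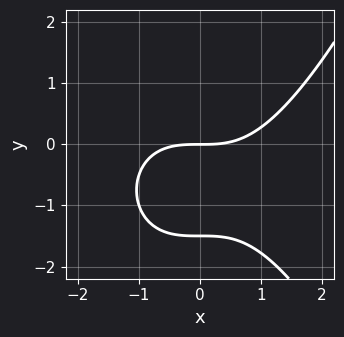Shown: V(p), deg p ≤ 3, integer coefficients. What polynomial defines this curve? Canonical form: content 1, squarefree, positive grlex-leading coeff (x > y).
x^3 - 2*y^2 - 3*y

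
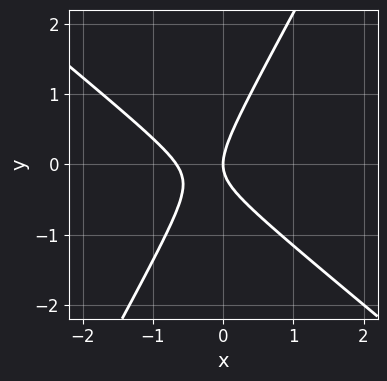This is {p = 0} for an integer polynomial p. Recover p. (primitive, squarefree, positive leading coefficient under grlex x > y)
1. Degree: the shape is more complex than any degree-1 curve, so deg p = 2.
2. From the axis intercepts and sections: it crosses the x-axis at the gridline x = 0; one y-axis crossing is at y = 0.
3. The integer polynomial consistent with all of this is the stated p.

3*x^2 + 2*x*y - 2*y^2 + 2*x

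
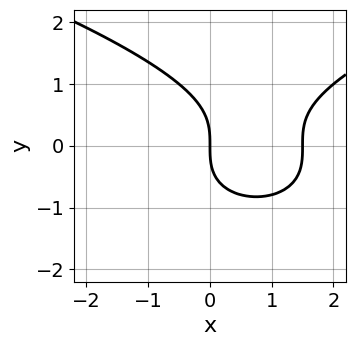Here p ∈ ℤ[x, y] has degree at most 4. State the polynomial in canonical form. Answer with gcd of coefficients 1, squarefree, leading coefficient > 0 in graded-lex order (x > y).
The degree is 3 — a generic line meets the curve in up to 3 points.
Against the integer gridlines: it meets the y-axis at y = 0 (among the integer gridlines); one x-axis crossing is at x = 0.
These observations pin down the coefficients.

2*y^3 - 2*x^2 + 3*x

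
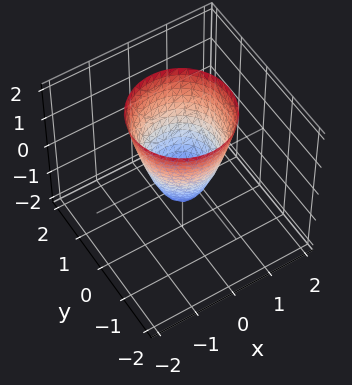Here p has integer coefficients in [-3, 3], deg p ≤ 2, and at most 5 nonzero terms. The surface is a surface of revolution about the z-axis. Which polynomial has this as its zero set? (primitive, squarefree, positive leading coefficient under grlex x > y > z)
2*x^2 + 2*y^2 - z - 1

1. deg p = 2.
2. Symmetries: the surface is invariant under rotation about z: p = q(x² + y², z).
3. Against the integer gridlines: it meets the z-axis at z = -1 (among the integer gridlines); a circular section at z = 1 has radius exactly 1.
4. Matching integer coefficients to the picture gives p.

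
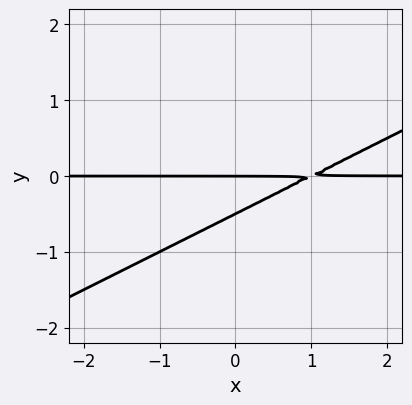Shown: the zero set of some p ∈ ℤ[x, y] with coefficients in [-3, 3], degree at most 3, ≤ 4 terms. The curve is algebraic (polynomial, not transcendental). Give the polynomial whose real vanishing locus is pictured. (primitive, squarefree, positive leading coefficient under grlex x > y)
x*y - 2*y^2 - y

1. Degree: no degree-1 curve has this shape, so deg p = 2.
2. From the axis intercepts and sections: the visible x-axis segment lies entirely on the curve; it meets the y-axis at y = 0 (among the integer gridlines).
3. Matching integer coefficients to the picture gives p.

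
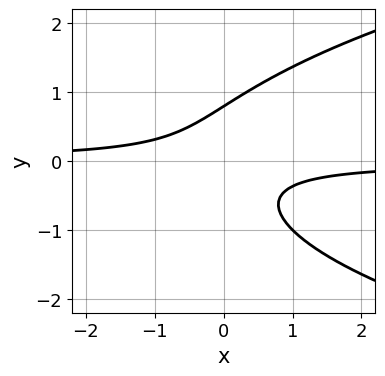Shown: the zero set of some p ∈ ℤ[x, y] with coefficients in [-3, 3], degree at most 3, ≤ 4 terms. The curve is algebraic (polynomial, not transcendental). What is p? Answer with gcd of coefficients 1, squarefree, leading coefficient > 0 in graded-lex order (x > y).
First, degree: a generic line meets the curve in up to 3 points, so deg p = 3.
Then, from the axis intercepts and sections: the curve avoids every integer x-axis point in the box.
Finally, the integer polynomial consistent with all of this is the stated p.

2*y^3 - 3*x*y - 1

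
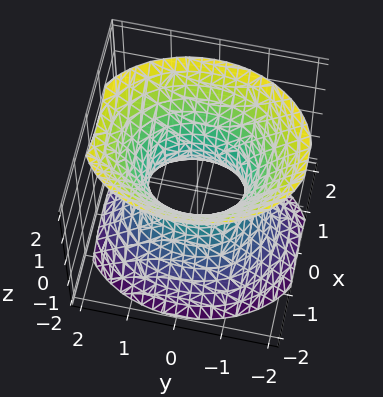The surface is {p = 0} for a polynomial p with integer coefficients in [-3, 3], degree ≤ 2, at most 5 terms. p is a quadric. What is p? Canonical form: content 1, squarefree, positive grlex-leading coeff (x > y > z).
3*x^2 + 2*y^2 - 2*z^2 - 2

First, degree: an hourglass — one-sheet hyperboloid; a quadric, so deg p = 2.
Then, symmetries: it's symmetric under z → −z, forcing even powers of z; it's symmetric under y → −y, forcing even powers of y; it's symmetric under x → −x, forcing even powers of x.
Next, against the integer gridlines: among the integer gridlines, it crosses the y-axis at y ∈ {-1, 1}; no z-intercept at any integer in the box.
Finally, together with the visible shape, these determine p as stated.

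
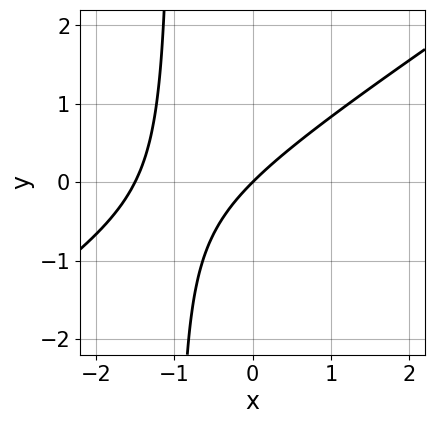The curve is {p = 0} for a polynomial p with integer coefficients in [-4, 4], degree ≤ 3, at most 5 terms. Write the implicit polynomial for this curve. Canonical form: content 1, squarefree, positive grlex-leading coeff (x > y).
First, deg p = 2.
Then, reading off the gridlines: it meets the x-axis at x = 0 (among the integer gridlines); it meets the y-axis at y = 0 (among the integer gridlines).
Finally, putting this together gives p.

2*x^2 - 3*x*y + 3*x - 3*y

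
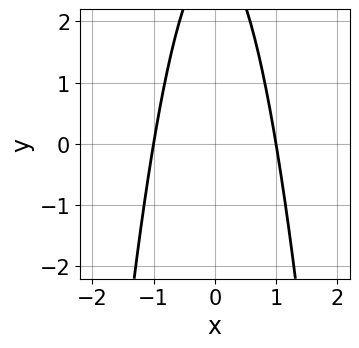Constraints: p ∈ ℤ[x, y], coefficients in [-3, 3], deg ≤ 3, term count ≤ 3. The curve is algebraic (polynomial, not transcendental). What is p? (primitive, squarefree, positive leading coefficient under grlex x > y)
Degree: no degree-1 curve has this shape, so deg p = 2.
Symmetries: mirror symmetry x ↦ −x ⇒ only even powers of x.
Observable constraints: the curve avoids every integer y-axis point in the box; among the integer gridlines, it crosses the x-axis at x ∈ {-1, 1}.
Fitting integer coefficients to these (and the overall shape) gives p.

3*x^2 + y - 3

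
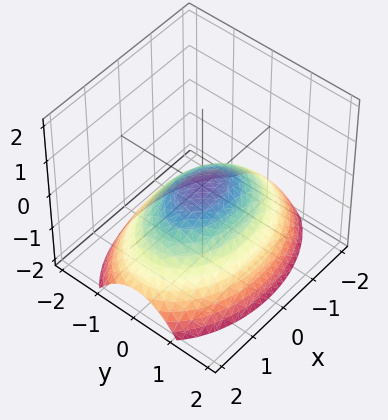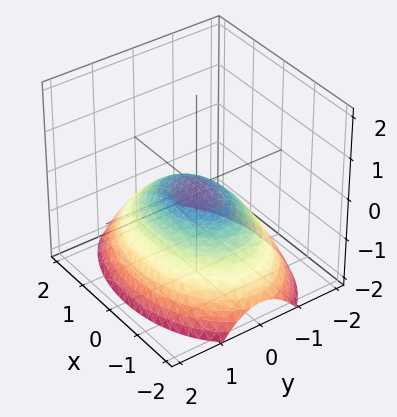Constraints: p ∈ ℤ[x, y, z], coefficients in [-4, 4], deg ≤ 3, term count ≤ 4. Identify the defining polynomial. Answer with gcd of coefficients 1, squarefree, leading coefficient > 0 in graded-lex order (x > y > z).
1. The degree is 2 — a paraboloid; a quadric.
2. Symmetries: it's symmetric under x → −x, forcing even powers of x; mirror symmetry y ↦ −y ⇒ only even powers of y.
3. Checking where it meets the axes: one z-axis crossing is at z = 0; one x-axis crossing is at x = 0.
4. Putting this together gives p.

x^2 + 2*y^2 + 3*z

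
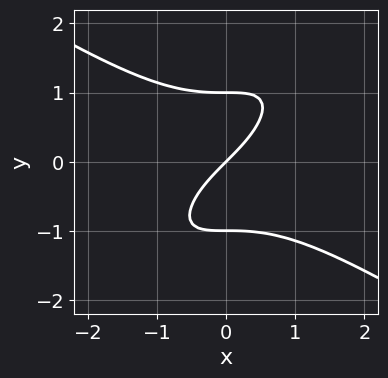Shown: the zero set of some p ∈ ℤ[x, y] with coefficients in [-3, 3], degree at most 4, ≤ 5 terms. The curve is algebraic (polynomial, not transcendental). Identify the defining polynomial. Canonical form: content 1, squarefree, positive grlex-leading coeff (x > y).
2*x^3 - 3*x*y^2 + 3*y^3 + 3*x - 3*y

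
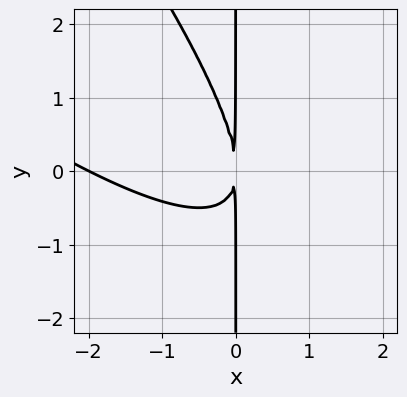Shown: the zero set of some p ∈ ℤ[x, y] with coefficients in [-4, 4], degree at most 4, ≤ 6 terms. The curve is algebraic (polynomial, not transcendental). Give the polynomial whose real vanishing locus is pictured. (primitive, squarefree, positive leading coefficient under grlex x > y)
Degree: no degree-2 curve has this shape, so deg p = 3.
Observable constraints: every point of the y-axis in the box is on the curve; one x-axis crossing is at x = -2.
Fitting integer coefficients to these (and the overall shape) gives p.

x^3 + 2*x^2*y + x*y^2 + 2*x^2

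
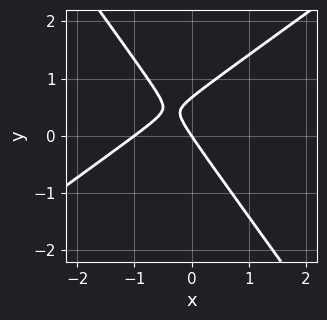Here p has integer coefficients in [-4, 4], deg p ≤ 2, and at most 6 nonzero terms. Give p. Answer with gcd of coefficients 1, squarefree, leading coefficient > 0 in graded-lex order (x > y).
3*x^2 - 2*x*y - 3*y^2 + 3*x + 2*y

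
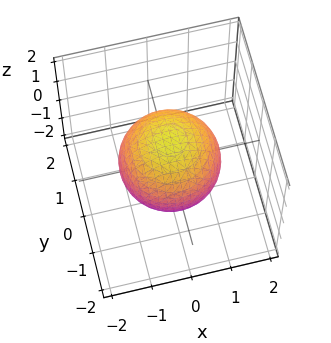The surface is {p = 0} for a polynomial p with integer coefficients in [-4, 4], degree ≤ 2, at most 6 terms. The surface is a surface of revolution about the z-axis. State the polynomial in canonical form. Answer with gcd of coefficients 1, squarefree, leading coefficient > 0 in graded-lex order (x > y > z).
First, the degree is 2 — the shape is more complex than any degree-1 surface.
Next, symmetries: every cross-section ⟂ z is a circle, so x, y appear only via x² + y².
Next, against the integer gridlines: a circular section at z = -1 has radius between 0 and 1.
Finally, solving for integer coefficients yields p as stated.

2*x^2 + 2*y^2 + 2*z^2 - 3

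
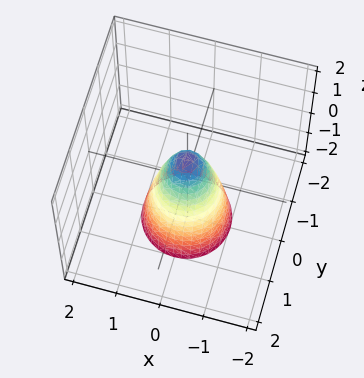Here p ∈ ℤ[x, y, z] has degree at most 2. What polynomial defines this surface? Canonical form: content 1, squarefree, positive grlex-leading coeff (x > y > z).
3*x^2 + 3*y^2 + z - 1

(a) The degree is 2 — a generic line meets the surface in up to 2 points.
(b) Symmetry: the surface is invariant under rotation about z: p = q(x² + y², z).
(c) Against the integer gridlines: one z-axis crossing is at z = 1; a circular section at z = -1 has radius between 0 and 1.
(d) Putting this together gives p.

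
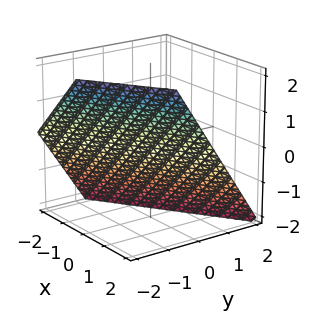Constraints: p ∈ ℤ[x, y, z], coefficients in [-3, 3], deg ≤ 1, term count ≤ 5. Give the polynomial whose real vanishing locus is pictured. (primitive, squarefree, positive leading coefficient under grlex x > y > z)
2*x - 3*y - 2*z - 2

Degree: every cross-section is a straight line — this is a plane, so deg p = 1.
Against the integer gridlines: one z-axis crossing is at z = -1; it crosses the x-axis at the gridline x = 1.
Putting this together gives p.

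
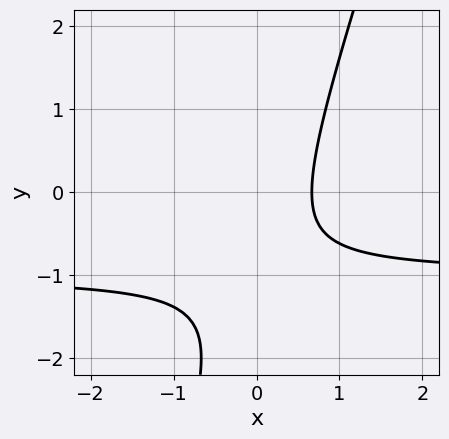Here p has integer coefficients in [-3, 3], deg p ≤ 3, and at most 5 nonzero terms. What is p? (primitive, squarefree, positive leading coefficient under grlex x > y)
(a) deg p = 2. No degree-1 curve has this shape.
(b) Observable constraints: it misses every integer gridline on the y-axis.
(c) Assembling these constraints gives the stated polynomial.

3*x*y - y^2 + 3*x - 2*y - 2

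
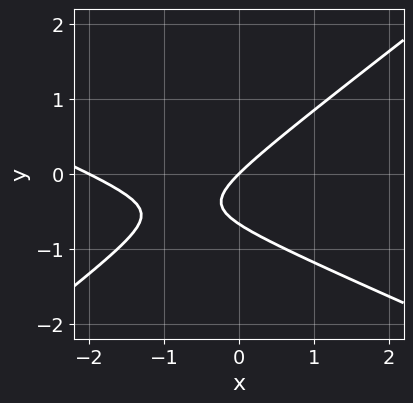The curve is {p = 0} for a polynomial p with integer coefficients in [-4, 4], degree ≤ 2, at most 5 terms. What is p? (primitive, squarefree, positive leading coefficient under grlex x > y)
x^2 + x*y - 3*y^2 + 2*x - 2*y

1. Degree: the shape is more complex than any degree-1 curve, so deg p = 2.
2. Checking where it meets the axes: it crosses the y-axis at the gridline y = 0; the x-axis gridline crossings are at x ∈ {-2, 0}.
3. Together with the visible shape, these determine p as stated.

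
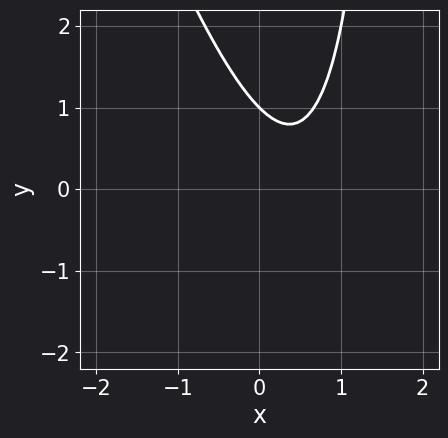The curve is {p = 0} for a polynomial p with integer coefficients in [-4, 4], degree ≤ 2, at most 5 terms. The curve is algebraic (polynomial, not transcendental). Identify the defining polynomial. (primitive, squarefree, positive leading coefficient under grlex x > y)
3*x^2 + x*y - 3*x - 2*y + 2

(a) Degree: a generic line meets the curve in up to 2 points, so deg p = 2.
(b) From the axis intercepts and sections: one y-axis crossing is at y = 1; the curve avoids every integer x-axis point in the box.
(c) Fitting integer coefficients to these (and the overall shape) gives p.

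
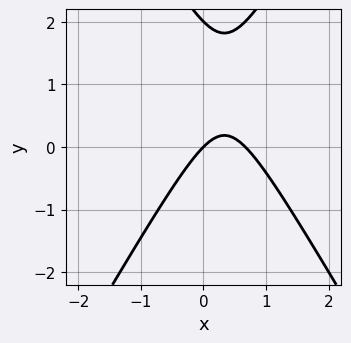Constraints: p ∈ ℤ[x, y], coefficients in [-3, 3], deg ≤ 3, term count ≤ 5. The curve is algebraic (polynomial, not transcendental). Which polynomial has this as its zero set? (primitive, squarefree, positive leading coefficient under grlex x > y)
3*x^2 - y^2 - 2*x + 2*y

1. deg p = 2.
2. Reading off the gridlines: it meets the x-axis at x = 0 (among the integer gridlines); among the integer gridlines, it crosses the y-axis at y ∈ {0, 2}.
3. The integer polynomial consistent with all of this is the stated p.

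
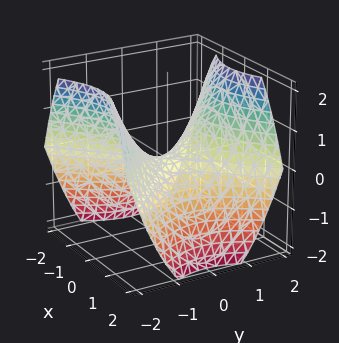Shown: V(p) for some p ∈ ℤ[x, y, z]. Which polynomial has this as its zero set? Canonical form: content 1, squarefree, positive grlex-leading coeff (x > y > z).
2*x^2 - 2*y^2 + 3*z

(a) The degree is 2 — a hyperbolic paraboloid; a quadric.
(b) Symmetries: mirror symmetry y ↦ −y ⇒ only even powers of y; mirror symmetry x ↦ −x ⇒ only even powers of x.
(c) Observable constraints: it meets the x-axis at x = 0 (among the integer gridlines); it meets the y-axis at y = 0 (among the integer gridlines).
(d) Fitting integer coefficients to these (and the overall shape) gives p.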